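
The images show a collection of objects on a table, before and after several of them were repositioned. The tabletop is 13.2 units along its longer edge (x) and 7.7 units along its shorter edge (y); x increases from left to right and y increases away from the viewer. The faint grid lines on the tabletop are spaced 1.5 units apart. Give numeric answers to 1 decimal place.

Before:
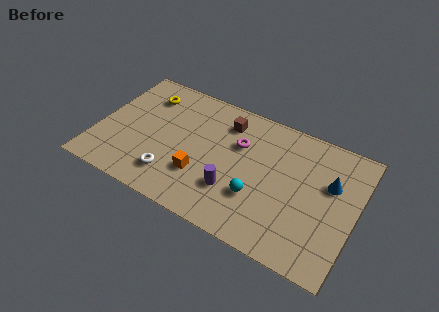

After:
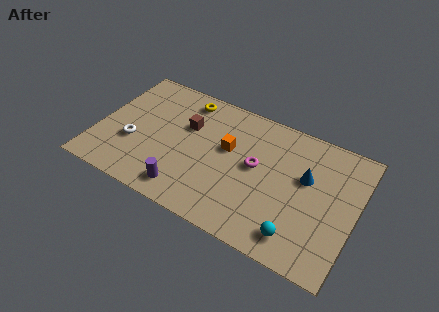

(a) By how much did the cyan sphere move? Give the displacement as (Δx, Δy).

(2.2, -1.2)

From the two frames, the cyan sphere sits at roughly (8.4, 2.5) before and (10.6, 1.3) after.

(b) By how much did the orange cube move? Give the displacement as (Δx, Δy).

(1.1, 2.2)

The orange cube was at about (5.5, 2.4) and moved to about (6.6, 4.6).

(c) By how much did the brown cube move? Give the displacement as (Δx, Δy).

(-1.9, -1.1)

The brown cube was at about (6.3, 6.1) and moved to about (4.4, 5.0).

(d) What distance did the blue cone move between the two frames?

1.2

From (11.8, 4.9) to (10.6, 4.7), the blue cone covered √(1.2² + 0.2²) ≈ 1.2 units.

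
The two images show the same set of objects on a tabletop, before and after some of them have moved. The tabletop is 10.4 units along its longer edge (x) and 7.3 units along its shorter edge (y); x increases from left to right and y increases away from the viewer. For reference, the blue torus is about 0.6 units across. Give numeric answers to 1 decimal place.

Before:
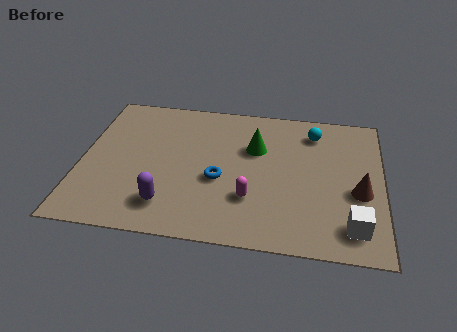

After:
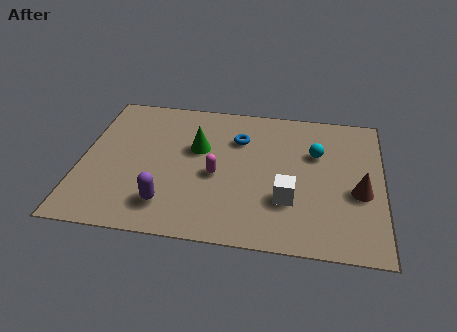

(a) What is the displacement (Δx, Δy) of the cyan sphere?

(0.1, -1.1)

The cyan sphere was at about (8.0, 5.9) and moved to about (8.1, 4.8).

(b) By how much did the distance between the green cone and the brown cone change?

+1.8

Before: roughly 4.0 units apart; after: 5.8. That's 1.8 units further apart.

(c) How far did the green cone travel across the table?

2.0

The green cone moved from about (6.0, 4.8) to (4.0, 4.5), a distance of √(2.0² + 0.3²) ≈ 2.0.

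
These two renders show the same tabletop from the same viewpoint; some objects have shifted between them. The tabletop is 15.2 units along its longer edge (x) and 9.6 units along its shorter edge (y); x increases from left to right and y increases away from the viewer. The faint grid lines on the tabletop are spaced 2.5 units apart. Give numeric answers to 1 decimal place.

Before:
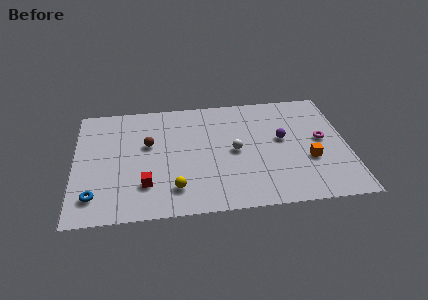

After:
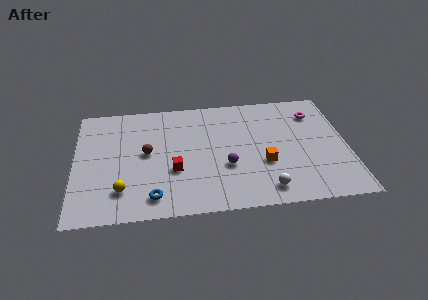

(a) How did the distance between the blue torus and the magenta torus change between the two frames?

-2.2

Before: roughly 13.1 units apart; after: 10.9. That's 2.2 units closer together.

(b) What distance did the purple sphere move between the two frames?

3.7

From (11.6, 5.4) to (8.4, 3.5), the purple sphere covered √(3.2² + 1.9²) ≈ 3.7 units.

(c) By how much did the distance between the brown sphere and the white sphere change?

+2.6

The distance was about 4.9 in the first image and 7.5 in the second, so they moved 2.6 units further apart.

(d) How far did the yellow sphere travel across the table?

2.9

The yellow sphere was near (5.5, 2.0) before and (2.6, 2.2) after, so it travelled √(2.9² + 0.2²) ≈ 2.9 units.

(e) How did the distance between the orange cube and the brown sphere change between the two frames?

-2.5

The distance was about 9.2 in the first image and 6.7 in the second, so they moved 2.5 units closer together.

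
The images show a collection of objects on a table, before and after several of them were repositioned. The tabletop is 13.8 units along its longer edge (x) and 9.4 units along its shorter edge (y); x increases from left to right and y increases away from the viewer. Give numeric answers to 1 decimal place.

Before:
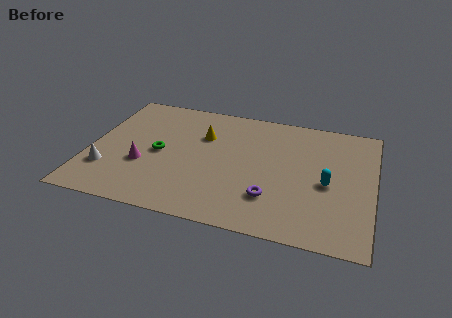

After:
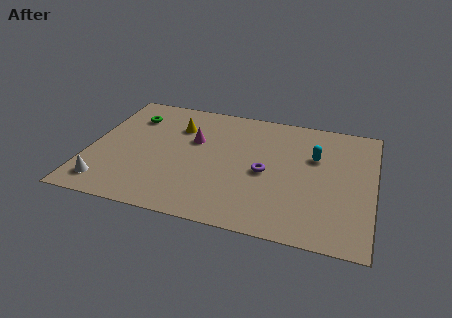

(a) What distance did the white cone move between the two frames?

1.1

The white cone moved from about (1.0, 2.6) to (1.1, 1.5), a distance of √(0.1² + 1.1²) ≈ 1.1.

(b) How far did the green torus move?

3.1

The green torus was near (3.4, 4.5) before and (1.8, 7.1) after, so it travelled √(1.6² + 2.6²) ≈ 3.1 units.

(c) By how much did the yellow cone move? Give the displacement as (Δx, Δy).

(-1.3, 0.4)

From the two frames, the yellow cone sits at roughly (5.4, 6.4) before and (4.1, 6.8) after.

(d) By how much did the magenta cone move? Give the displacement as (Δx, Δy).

(2.3, 2.5)

The magenta cone was at about (2.7, 3.4) and moved to about (5.0, 5.9).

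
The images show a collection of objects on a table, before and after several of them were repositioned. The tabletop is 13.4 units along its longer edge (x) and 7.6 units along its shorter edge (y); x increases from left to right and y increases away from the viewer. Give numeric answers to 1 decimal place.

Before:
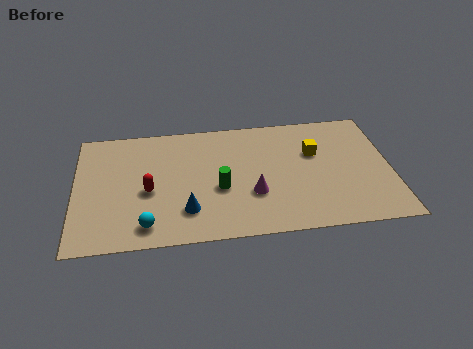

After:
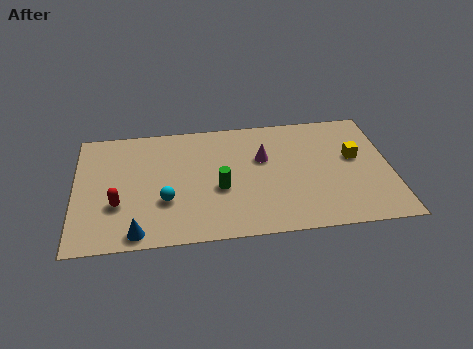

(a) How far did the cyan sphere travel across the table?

1.6

The cyan sphere moved from about (3.0, 1.2) to (3.8, 2.6), a distance of √(0.8² + 1.4²) ≈ 1.6.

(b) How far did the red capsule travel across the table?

1.5

From (3.1, 3.3) to (1.8, 2.6), the red capsule covered √(1.3² + 0.7²) ≈ 1.5 units.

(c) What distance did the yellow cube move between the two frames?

1.8

The yellow cube was near (10.2, 4.9) before and (11.9, 4.4) after, so it travelled √(1.7² + 0.5²) ≈ 1.8 units.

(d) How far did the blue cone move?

2.4

The blue cone moved from about (4.7, 1.9) to (2.6, 0.8), a distance of √(2.1² + 1.1²) ≈ 2.4.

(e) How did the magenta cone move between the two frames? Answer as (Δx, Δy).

(0.5, 2.2)

The magenta cone started near (7.5, 2.6) and ended near (8.0, 4.8).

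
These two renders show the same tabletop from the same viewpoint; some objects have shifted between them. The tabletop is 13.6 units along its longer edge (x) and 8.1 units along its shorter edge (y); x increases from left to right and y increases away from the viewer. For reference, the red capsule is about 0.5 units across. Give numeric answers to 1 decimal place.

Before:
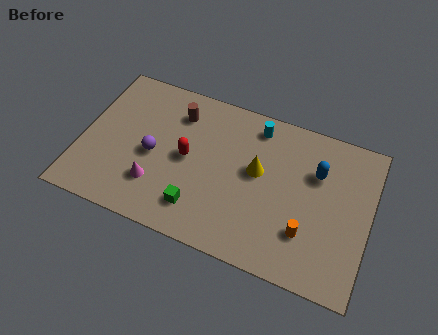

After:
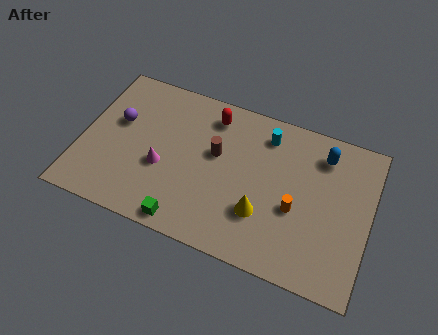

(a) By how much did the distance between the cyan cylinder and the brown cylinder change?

-0.9

They were about 3.7 units apart before and 2.8 after — 0.9 units closer together.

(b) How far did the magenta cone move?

1.0

From (3.7, 2.2) to (3.9, 3.2), the magenta cone covered √(0.2² + 1.0²) ≈ 1.0 units.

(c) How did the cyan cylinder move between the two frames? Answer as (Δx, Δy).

(0.5, -0.3)

The cyan cylinder was at about (8.0, 6.9) and moved to about (8.5, 6.6).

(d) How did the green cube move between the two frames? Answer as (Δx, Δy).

(-0.5, -0.9)

The green cube was at about (5.8, 1.7) and moved to about (5.3, 0.8).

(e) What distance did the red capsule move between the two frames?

2.8

From (5.0, 4.1) to (5.9, 6.7), the red capsule covered √(0.9² + 2.6²) ≈ 2.8 units.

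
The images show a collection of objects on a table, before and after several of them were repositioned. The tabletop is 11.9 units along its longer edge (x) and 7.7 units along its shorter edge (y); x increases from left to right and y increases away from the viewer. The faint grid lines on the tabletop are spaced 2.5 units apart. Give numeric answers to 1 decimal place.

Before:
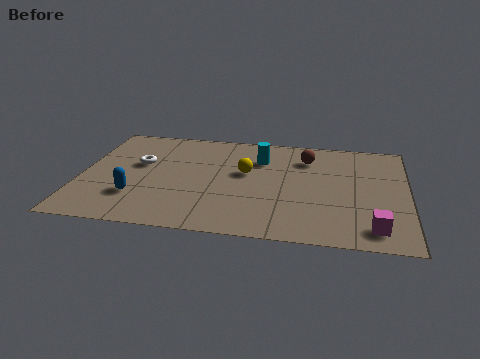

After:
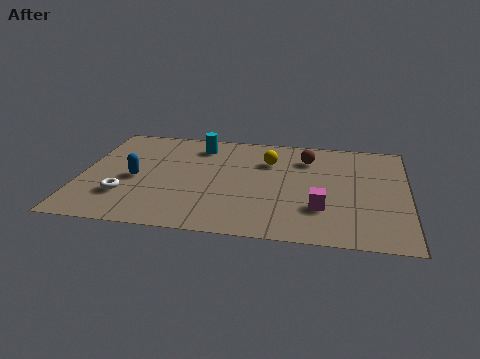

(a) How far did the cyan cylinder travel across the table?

2.4

From (6.5, 5.6) to (4.2, 6.3), the cyan cylinder covered √(2.3² + 0.7²) ≈ 2.4 units.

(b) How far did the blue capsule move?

1.3

From (2.1, 2.2) to (2.0, 3.5), the blue capsule covered √(0.1² + 1.3²) ≈ 1.3 units.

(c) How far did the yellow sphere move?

1.3

The yellow sphere moved from about (6.0, 4.5) to (6.8, 5.5), a distance of √(0.8² + 1.0²) ≈ 1.3.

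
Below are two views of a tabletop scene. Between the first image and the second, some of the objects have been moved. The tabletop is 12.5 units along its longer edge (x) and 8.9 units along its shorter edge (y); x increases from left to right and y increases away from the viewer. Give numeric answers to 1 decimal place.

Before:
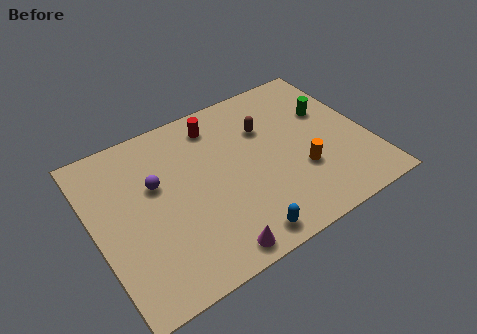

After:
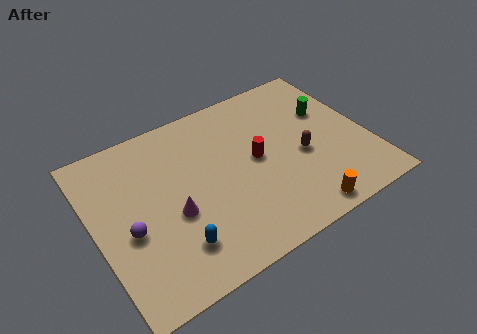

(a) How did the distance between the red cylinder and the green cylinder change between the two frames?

-1.5

Before: roughly 5.3 units apart; after: 3.8. That's 1.5 units closer together.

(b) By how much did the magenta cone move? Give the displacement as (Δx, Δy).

(-1.3, 2.7)

The magenta cone was at about (4.7, 0.9) and moved to about (3.4, 3.6).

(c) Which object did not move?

the green cylinder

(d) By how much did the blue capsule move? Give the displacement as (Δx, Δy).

(-2.8, 1.0)

The blue capsule was at about (6.0, 1.0) and moved to about (3.2, 2.0).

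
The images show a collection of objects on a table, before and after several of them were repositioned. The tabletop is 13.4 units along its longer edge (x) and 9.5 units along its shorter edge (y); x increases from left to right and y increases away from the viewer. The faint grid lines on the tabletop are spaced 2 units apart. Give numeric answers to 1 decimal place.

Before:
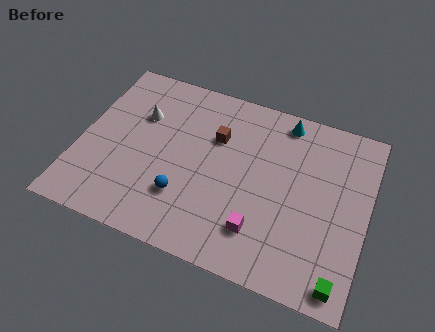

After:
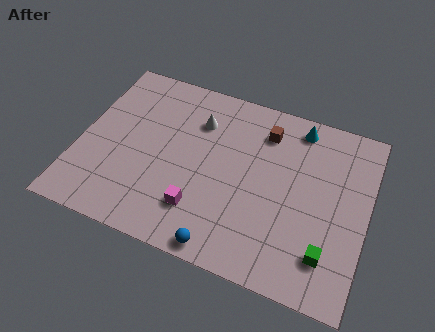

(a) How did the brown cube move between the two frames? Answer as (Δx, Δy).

(2.2, 1.1)

The brown cube started near (6.2, 6.4) and ended near (8.4, 7.5).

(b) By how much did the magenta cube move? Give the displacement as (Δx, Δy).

(-2.8, 0.1)

From the two frames, the magenta cube sits at roughly (8.7, 2.2) before and (5.9, 2.3) after.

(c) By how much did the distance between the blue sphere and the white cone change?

+2.0

Before: roughly 4.5 units apart; after: 6.5. That's 2.0 units further apart.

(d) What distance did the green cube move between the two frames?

1.3

The green cube was near (12.5, 1.0) before and (11.8, 2.1) after, so it travelled √(0.7² + 1.1²) ≈ 1.3 units.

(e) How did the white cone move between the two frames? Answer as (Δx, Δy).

(2.7, 0.6)

From the two frames, the white cone sits at roughly (2.6, 6.4) before and (5.3, 7.0) after.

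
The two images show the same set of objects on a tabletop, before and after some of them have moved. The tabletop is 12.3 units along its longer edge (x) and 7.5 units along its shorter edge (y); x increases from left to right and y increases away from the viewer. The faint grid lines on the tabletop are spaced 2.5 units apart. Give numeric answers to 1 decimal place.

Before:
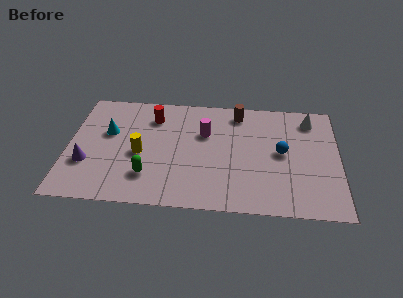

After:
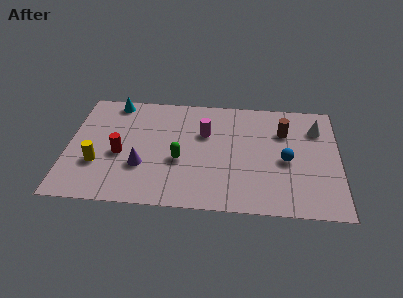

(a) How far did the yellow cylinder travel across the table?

2.1

The yellow cylinder moved from about (3.3, 3.3) to (1.4, 2.5), a distance of √(1.9² + 0.8²) ≈ 2.1.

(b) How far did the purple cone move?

2.5

The purple cone moved from about (0.9, 2.5) to (3.4, 2.5), a distance of √(2.5² + 0.0²) ≈ 2.5.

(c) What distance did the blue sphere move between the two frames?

0.5

The blue sphere moved from about (9.7, 3.9) to (9.9, 3.4), a distance of √(0.2² + 0.5²) ≈ 0.5.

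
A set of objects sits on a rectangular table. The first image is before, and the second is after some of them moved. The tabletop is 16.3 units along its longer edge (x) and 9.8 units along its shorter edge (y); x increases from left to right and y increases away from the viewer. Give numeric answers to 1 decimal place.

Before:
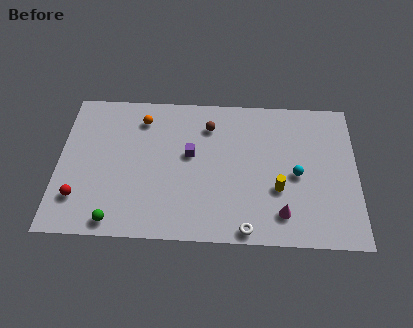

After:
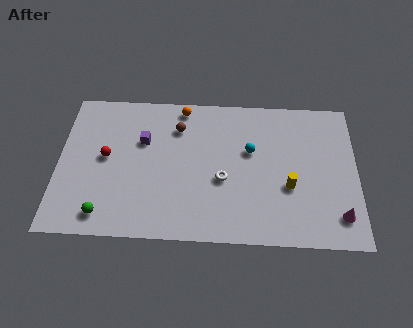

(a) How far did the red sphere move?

3.1

The red sphere moved from about (1.2, 2.4) to (2.6, 5.2), a distance of √(1.4² + 2.8²) ≈ 3.1.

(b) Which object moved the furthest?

the white torus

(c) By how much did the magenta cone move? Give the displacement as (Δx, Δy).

(3.1, 0.0)

The magenta cone was at about (12.2, 1.9) and moved to about (15.3, 1.9).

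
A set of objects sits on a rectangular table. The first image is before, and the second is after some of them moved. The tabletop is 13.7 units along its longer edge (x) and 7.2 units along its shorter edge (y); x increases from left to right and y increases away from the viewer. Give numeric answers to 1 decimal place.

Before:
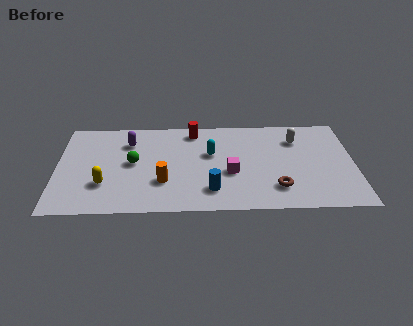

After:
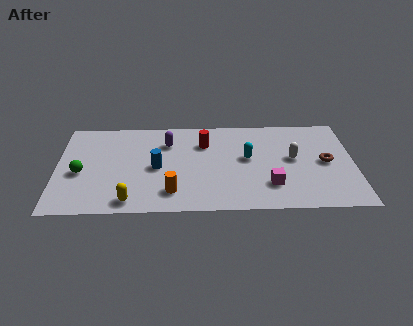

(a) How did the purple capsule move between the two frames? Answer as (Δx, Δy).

(1.8, -0.1)

The purple capsule was at about (3.3, 5.4) and moved to about (5.1, 5.3).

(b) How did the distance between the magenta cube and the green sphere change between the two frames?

+4.2

The distance was about 4.6 in the first image and 8.8 in the second, so they moved 4.2 units further apart.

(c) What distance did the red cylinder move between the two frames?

1.1

The red cylinder moved from about (6.3, 6.2) to (6.8, 5.2), a distance of √(0.5² + 1.0²) ≈ 1.1.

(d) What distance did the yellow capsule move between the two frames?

1.8

The yellow capsule moved from about (2.2, 2.2) to (3.4, 0.9), a distance of √(1.2² + 1.3²) ≈ 1.8.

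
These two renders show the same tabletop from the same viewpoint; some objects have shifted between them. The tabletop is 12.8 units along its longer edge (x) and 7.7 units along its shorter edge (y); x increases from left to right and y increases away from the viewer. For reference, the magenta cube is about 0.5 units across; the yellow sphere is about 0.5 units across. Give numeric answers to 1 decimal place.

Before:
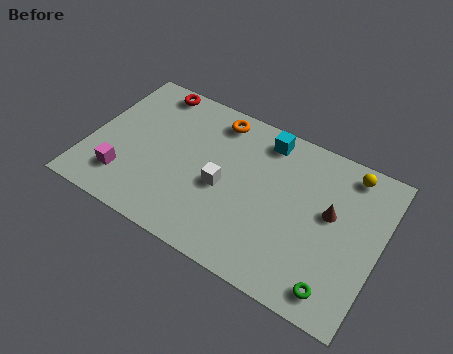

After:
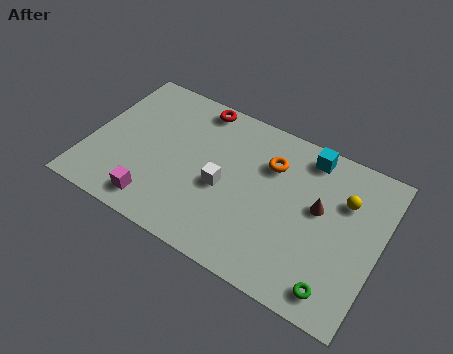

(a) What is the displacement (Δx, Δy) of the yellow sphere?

(0.0, -1.4)

The yellow sphere was at about (11.1, 6.7) and moved to about (11.1, 5.3).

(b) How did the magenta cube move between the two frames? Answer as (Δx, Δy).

(1.5, -0.6)

From the two frames, the magenta cube sits at roughly (1.8, 1.8) before and (3.3, 1.2) after.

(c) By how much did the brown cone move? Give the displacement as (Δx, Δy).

(-0.5, 0.0)

The brown cone started near (10.6, 4.4) and ended near (10.1, 4.4).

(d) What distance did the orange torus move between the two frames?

2.8

From (5.2, 6.6) to (7.8, 5.5), the orange torus covered √(2.6² + 1.1²) ≈ 2.8 units.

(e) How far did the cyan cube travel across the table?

1.9

The cyan cube moved from about (7.4, 6.6) to (9.3, 6.7), a distance of √(1.9² + 0.1²) ≈ 1.9.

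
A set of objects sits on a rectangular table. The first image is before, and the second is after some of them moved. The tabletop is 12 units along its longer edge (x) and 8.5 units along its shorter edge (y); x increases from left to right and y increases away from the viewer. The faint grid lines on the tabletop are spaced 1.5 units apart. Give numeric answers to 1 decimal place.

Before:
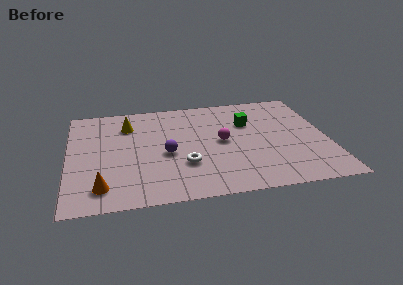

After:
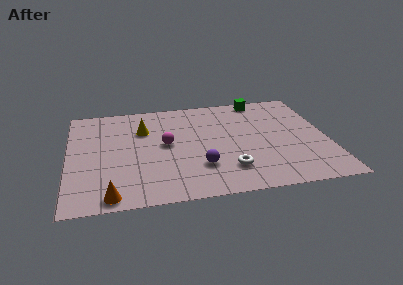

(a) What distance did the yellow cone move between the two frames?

0.9

The yellow cone was near (2.8, 6.4) before and (3.5, 5.9) after, so it travelled √(0.7² + 0.5²) ≈ 0.9 units.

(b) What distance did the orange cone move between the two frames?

0.8

The orange cone moved from about (1.5, 1.5) to (1.9, 0.8), a distance of √(0.4² + 0.7²) ≈ 0.8.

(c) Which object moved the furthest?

the magenta sphere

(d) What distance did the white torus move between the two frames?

2.1

From (5.3, 2.7) to (7.3, 2.0), the white torus covered √(2.0² + 0.7²) ≈ 2.1 units.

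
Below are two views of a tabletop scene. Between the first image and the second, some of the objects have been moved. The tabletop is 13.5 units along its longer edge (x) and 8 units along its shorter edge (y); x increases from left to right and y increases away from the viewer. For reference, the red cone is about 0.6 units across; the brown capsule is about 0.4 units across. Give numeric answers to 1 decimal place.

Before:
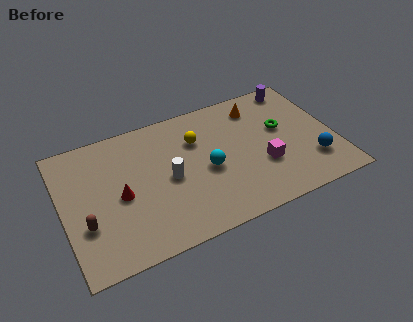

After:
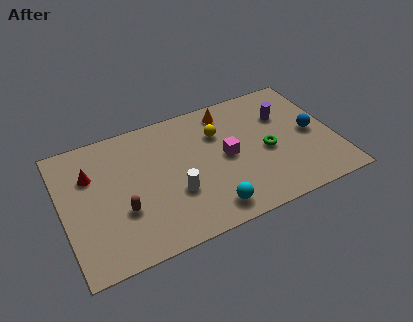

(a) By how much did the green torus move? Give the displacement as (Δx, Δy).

(-0.9, -1.1)

The green torus was at about (11.0, 4.7) and moved to about (10.1, 3.6).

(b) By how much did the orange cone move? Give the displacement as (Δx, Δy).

(-1.5, 0.3)

The orange cone started near (10.0, 6.5) and ended near (8.5, 6.8).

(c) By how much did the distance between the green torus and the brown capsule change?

-2.9

The distance was about 10.2 in the first image and 7.3 in the second, so they moved 2.9 units closer together.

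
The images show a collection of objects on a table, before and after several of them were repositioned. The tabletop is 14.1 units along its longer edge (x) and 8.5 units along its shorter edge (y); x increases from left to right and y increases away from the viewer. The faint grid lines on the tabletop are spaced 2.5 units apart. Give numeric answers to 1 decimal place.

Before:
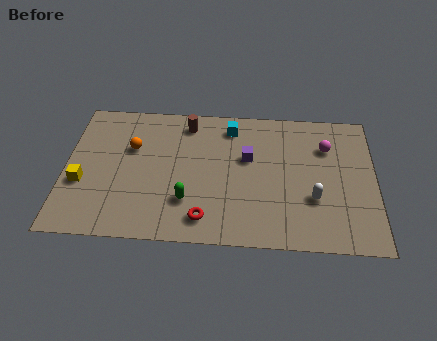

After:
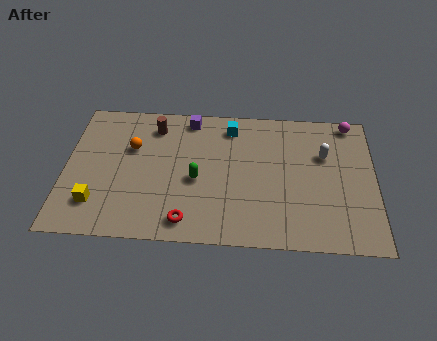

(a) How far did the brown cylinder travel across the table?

1.5

The brown cylinder moved from about (5.5, 7.2) to (4.0, 6.9), a distance of √(1.5² + 0.3²) ≈ 1.5.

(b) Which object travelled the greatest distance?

the purple cube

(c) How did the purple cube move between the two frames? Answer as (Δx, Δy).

(-2.7, 2.3)

The purple cube was at about (8.3, 5.2) and moved to about (5.6, 7.5).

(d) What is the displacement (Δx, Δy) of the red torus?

(-0.8, -0.2)

From the two frames, the red torus sits at roughly (6.4, 1.4) before and (5.6, 1.2) after.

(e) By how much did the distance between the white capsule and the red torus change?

+2.5

Before: roughly 5.1 units apart; after: 7.6. That's 2.5 units further apart.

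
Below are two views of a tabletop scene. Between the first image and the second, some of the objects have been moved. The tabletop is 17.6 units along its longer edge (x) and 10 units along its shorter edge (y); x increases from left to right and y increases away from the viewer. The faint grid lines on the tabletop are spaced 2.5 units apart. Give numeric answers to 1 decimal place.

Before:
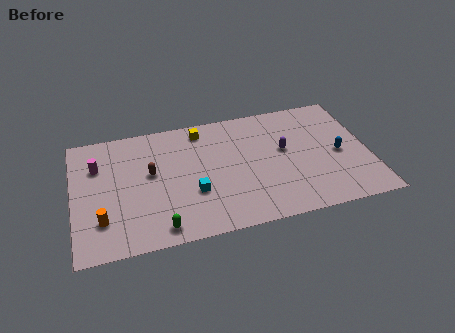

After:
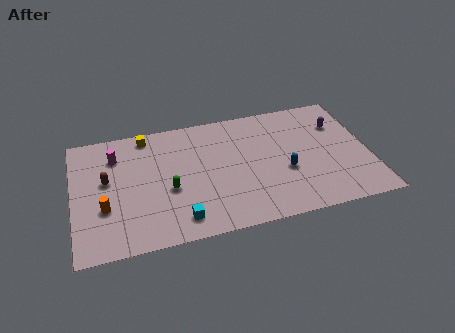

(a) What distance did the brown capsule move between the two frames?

2.6

The brown capsule moved from about (4.6, 5.7) to (2.0, 5.7), a distance of √(2.6² + 0.0²) ≈ 2.6.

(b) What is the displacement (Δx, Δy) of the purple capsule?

(3.4, 1.4)

From the two frames, the purple capsule sits at roughly (12.6, 5.7) before and (16.0, 7.1) after.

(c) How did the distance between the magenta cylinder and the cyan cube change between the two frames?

+0.4

The distance was about 6.5 in the first image and 6.9 in the second, so they moved 0.4 units further apart.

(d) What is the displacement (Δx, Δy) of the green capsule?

(0.7, 2.9)

From the two frames, the green capsule sits at roughly (4.9, 1.2) before and (5.6, 4.1) after.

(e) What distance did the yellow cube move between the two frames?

3.3

From (7.8, 8.6) to (4.5, 8.9), the yellow cube covered √(3.3² + 0.3²) ≈ 3.3 units.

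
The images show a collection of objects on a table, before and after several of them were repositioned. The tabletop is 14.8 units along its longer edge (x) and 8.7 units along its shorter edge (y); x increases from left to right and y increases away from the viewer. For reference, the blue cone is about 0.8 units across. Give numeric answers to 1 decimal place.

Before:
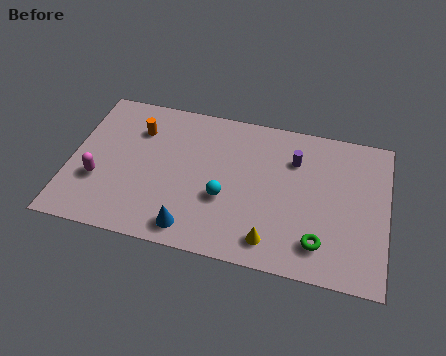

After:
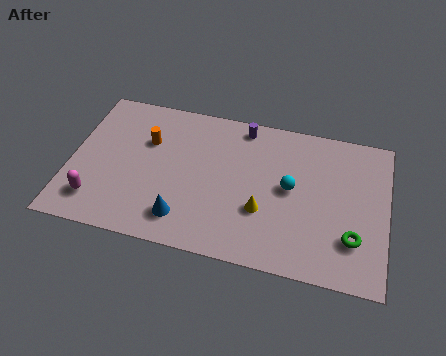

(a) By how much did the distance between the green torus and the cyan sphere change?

-1.0

Before: roughly 4.7 units apart; after: 3.7. That's 1.0 units closer together.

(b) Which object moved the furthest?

the cyan sphere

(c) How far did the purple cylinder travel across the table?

2.9

The purple cylinder moved from about (10.4, 6.3) to (7.9, 7.7), a distance of √(2.5² + 1.4²) ≈ 2.9.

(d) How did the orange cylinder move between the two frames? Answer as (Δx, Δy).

(0.5, -0.6)

From the two frames, the orange cylinder sits at roughly (3.0, 6.4) before and (3.5, 5.8) after.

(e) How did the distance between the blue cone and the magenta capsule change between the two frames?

-0.7

Before: roughly 4.8 units apart; after: 4.1. That's 0.7 units closer together.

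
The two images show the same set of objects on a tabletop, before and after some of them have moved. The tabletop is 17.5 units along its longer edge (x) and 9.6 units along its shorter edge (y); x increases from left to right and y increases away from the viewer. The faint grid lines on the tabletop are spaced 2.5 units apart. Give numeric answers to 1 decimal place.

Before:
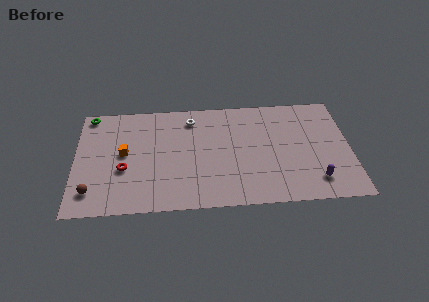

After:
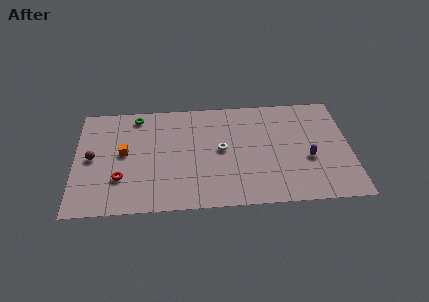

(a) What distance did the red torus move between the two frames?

0.8

The red torus was near (3.1, 3.7) before and (2.9, 2.9) after, so it travelled √(0.2² + 0.8²) ≈ 0.8 units.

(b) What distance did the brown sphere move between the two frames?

2.9

From (1.1, 1.9) to (1.1, 4.8), the brown sphere covered √(0.0² + 2.9²) ≈ 2.9 units.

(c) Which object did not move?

the orange cube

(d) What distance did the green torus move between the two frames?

3.0

The green torus moved from about (0.9, 8.7) to (3.9, 8.4), a distance of √(3.0² + 0.3²) ≈ 3.0.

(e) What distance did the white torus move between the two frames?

3.5

The white torus moved from about (7.4, 7.9) to (9.3, 5.0), a distance of √(1.9² + 2.9²) ≈ 3.5.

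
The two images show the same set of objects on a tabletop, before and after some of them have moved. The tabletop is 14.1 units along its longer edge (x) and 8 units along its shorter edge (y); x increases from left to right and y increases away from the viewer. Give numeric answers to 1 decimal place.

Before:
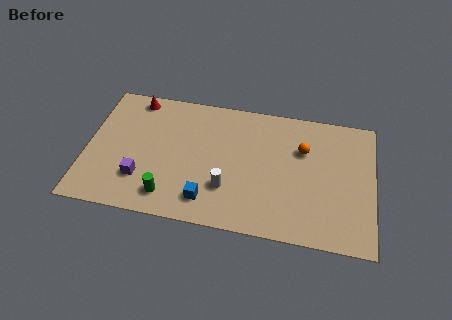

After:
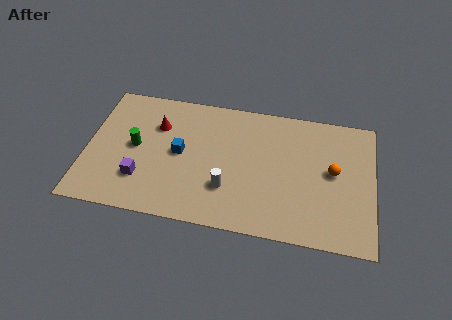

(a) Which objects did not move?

the white cylinder and the purple cube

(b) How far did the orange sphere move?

1.9

The orange sphere was near (10.6, 5.4) before and (12.1, 4.3) after, so it travelled √(1.5² + 1.1²) ≈ 1.9 units.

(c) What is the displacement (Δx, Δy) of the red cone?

(1.2, -1.5)

From the two frames, the red cone sits at roughly (2.2, 7.1) before and (3.4, 5.6) after.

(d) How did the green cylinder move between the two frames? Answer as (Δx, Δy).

(-1.8, 2.7)

The green cylinder started near (4.2, 1.4) and ended near (2.4, 4.1).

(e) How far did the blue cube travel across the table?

3.0

The blue cube was near (6.1, 1.5) before and (4.6, 4.1) after, so it travelled √(1.5² + 2.6²) ≈ 3.0 units.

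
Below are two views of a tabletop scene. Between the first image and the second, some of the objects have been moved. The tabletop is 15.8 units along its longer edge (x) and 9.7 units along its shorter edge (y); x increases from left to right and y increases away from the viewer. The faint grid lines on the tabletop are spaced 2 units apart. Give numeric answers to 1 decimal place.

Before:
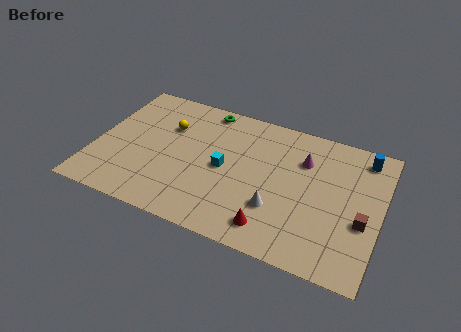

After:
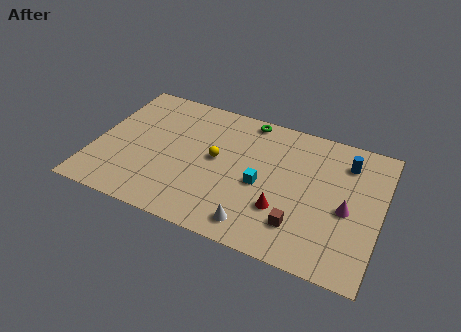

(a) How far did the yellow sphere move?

3.2

The yellow sphere was near (3.8, 6.6) before and (6.7, 5.2) after, so it travelled √(2.9² + 1.4²) ≈ 3.2 units.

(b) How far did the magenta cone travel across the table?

3.7

The magenta cone was near (11.4, 6.9) before and (14.0, 4.3) after, so it travelled √(2.6² + 2.6²) ≈ 3.7 units.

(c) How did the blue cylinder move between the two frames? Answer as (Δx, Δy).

(-0.9, -0.7)

The blue cylinder was at about (14.6, 8.3) and moved to about (13.7, 7.6).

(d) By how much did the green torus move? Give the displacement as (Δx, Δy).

(2.4, 0.1)

The green torus started near (5.7, 8.7) and ended near (8.1, 8.8).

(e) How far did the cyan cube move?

2.1

The cyan cube moved from about (7.2, 4.7) to (9.3, 4.3), a distance of √(2.1² + 0.4²) ≈ 2.1.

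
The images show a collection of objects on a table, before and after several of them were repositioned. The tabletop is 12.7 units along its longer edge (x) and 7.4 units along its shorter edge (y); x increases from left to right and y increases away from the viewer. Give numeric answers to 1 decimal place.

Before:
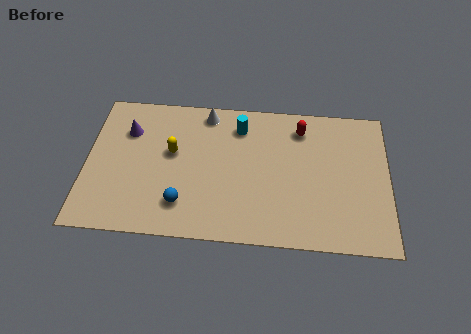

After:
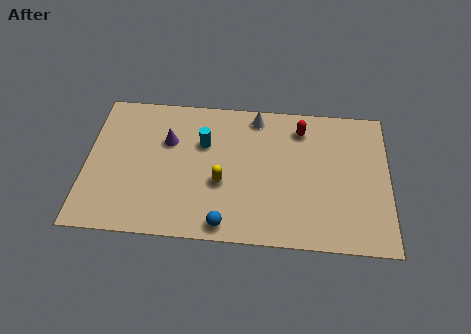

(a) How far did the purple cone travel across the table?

1.7

The purple cone was near (1.7, 5.3) before and (3.4, 4.9) after, so it travelled √(1.7² + 0.4²) ≈ 1.7 units.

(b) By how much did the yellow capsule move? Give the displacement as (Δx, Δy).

(2.1, -1.4)

From the two frames, the yellow capsule sits at roughly (3.6, 4.3) before and (5.7, 2.9) after.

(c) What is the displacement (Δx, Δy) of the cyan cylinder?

(-1.5, -1.0)

The cyan cylinder started near (6.4, 5.9) and ended near (4.9, 4.9).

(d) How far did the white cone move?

2.1

From (5.0, 6.5) to (7.1, 6.5), the white cone covered √(2.1² + 0.0²) ≈ 2.1 units.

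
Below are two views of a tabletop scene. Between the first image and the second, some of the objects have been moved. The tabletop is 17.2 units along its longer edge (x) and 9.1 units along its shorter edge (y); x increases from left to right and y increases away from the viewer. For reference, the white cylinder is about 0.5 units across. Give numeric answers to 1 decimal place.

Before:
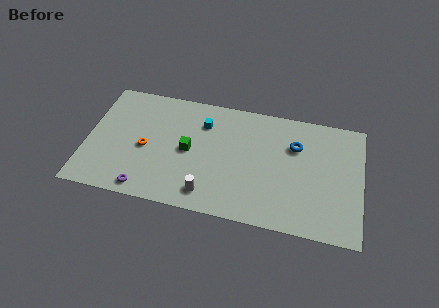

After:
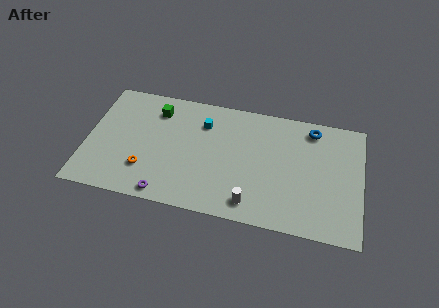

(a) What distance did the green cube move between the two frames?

3.5

The green cube was near (6.4, 4.5) before and (4.2, 7.2) after, so it travelled √(2.2² + 2.7²) ≈ 3.5 units.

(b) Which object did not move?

the cyan cube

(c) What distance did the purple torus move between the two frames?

1.3

The purple torus was near (3.9, 1.0) before and (5.2, 0.9) after, so it travelled √(1.3² + 0.1²) ≈ 1.3 units.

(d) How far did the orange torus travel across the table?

1.6

The orange torus moved from about (3.7, 4.1) to (3.8, 2.5), a distance of √(0.1² + 1.6²) ≈ 1.6.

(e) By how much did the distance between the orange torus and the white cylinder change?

+1.9

The distance was about 4.9 in the first image and 6.8 in the second, so they moved 1.9 units further apart.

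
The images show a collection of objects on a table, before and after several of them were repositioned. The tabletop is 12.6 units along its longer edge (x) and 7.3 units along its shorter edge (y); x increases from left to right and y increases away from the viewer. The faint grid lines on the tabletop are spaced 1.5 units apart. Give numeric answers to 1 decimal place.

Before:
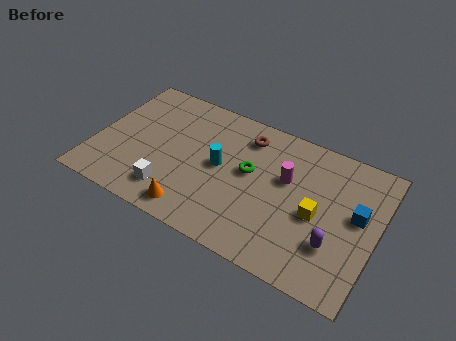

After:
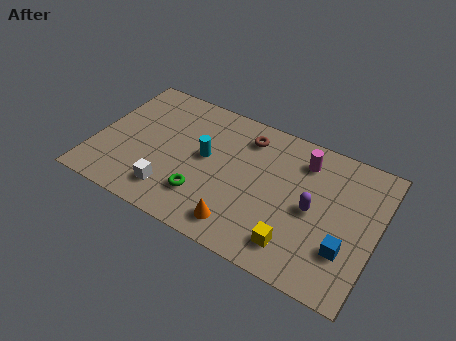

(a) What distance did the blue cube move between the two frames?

1.9

The blue cube was near (11.7, 4.1) before and (11.4, 2.2) after, so it travelled √(0.3² + 1.9²) ≈ 1.9 units.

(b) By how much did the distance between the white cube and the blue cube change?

-0.7

Before: roughly 8.4 units apart; after: 7.7. That's 0.7 units closer together.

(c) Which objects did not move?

the white cube and the brown torus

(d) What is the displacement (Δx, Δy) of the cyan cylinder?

(-0.7, 0.2)

The cyan cylinder was at about (5.6, 3.8) and moved to about (4.9, 4.0).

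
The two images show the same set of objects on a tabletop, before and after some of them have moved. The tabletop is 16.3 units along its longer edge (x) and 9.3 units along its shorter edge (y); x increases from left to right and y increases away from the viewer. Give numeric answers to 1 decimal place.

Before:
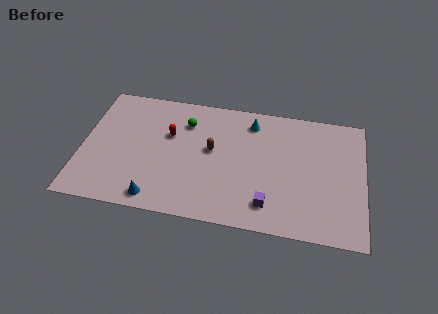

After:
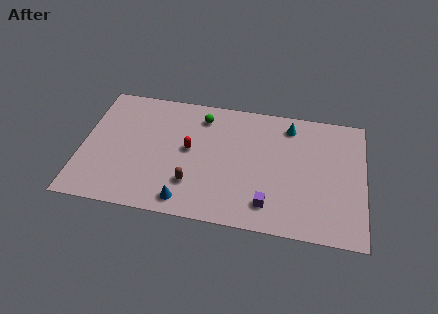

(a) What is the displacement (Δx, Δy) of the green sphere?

(0.9, 0.6)

The green sphere was at about (5.9, 7.0) and moved to about (6.8, 7.6).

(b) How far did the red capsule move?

1.5

From (5.0, 5.9) to (6.2, 5.0), the red capsule covered √(1.2² + 0.9²) ≈ 1.5 units.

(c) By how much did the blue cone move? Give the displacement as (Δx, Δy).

(1.7, 0.1)

The blue cone was at about (4.5, 1.1) and moved to about (6.2, 1.2).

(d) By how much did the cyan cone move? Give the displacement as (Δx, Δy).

(2.2, 0.1)

The cyan cone started near (9.7, 7.7) and ended near (11.9, 7.8).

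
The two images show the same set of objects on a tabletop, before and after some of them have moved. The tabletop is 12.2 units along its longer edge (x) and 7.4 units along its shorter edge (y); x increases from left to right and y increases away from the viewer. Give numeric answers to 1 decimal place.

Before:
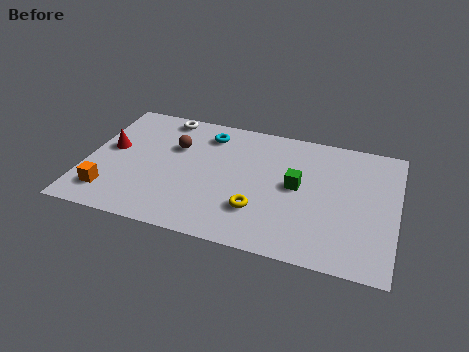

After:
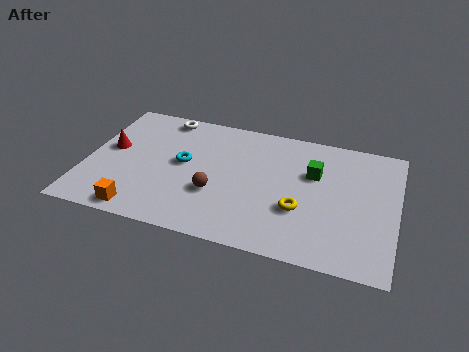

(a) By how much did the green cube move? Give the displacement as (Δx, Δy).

(0.6, 0.9)

From the two frames, the green cube sits at roughly (8.3, 3.9) before and (8.9, 4.8) after.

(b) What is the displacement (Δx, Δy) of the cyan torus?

(-0.8, -2.0)

The cyan torus started near (4.6, 6.0) and ended near (3.8, 4.0).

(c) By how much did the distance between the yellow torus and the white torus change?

+0.9

They were about 6.1 units apart before and 7.0 after — 0.9 units further apart.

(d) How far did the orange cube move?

1.5

The orange cube was near (1.1, 1.5) before and (2.4, 0.8) after, so it travelled √(1.3² + 0.7²) ≈ 1.5 units.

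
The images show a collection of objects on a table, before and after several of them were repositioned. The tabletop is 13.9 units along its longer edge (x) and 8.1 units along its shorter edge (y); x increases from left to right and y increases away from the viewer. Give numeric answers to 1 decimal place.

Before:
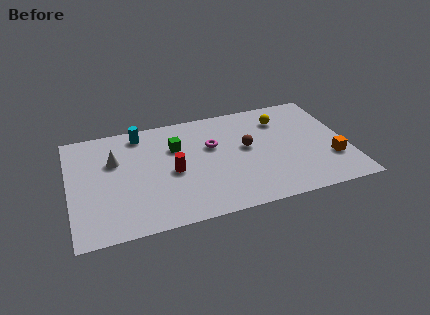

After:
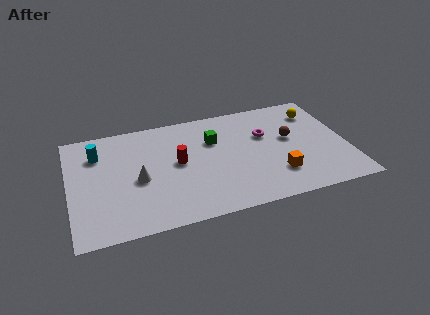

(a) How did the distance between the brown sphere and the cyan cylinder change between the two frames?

+3.9

Before: roughly 5.8 units apart; after: 9.7. That's 3.9 units further apart.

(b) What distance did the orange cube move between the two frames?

2.8

The orange cube was near (13.0, 2.5) before and (10.2, 2.1) after, so it travelled √(2.8² + 0.4²) ≈ 2.8 units.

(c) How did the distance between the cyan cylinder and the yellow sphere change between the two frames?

+4.0

The distance was about 7.1 in the first image and 11.1 in the second, so they moved 4.0 units further apart.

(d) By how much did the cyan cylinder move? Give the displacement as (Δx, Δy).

(-2.2, -1.0)

The cyan cylinder started near (3.7, 7.0) and ended near (1.5, 6.0).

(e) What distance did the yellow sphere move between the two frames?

1.8

The yellow sphere was near (10.8, 6.2) before and (12.6, 6.3) after, so it travelled √(1.8² + 0.1²) ≈ 1.8 units.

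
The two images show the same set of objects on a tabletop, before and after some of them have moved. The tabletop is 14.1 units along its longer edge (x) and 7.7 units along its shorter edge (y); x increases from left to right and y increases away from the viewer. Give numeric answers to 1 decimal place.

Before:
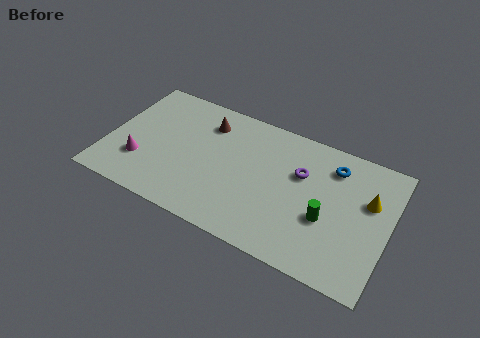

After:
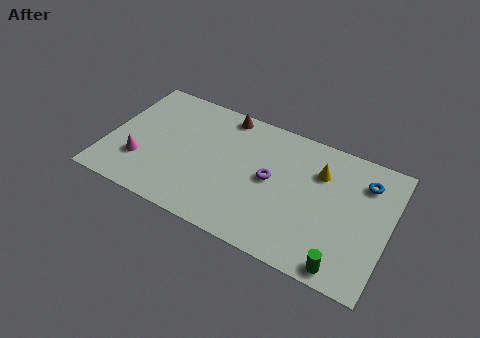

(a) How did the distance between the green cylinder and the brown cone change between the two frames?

+2.0

Before: roughly 7.1 units apart; after: 9.1. That's 2.0 units further apart.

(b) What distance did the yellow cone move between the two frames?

2.6

The yellow cone moved from about (13.0, 4.9) to (10.5, 5.5), a distance of √(2.5² + 0.6²) ≈ 2.6.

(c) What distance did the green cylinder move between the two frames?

2.5

The green cylinder was near (11.1, 3.0) before and (12.2, 0.8) after, so it travelled √(1.1² + 2.2²) ≈ 2.5 units.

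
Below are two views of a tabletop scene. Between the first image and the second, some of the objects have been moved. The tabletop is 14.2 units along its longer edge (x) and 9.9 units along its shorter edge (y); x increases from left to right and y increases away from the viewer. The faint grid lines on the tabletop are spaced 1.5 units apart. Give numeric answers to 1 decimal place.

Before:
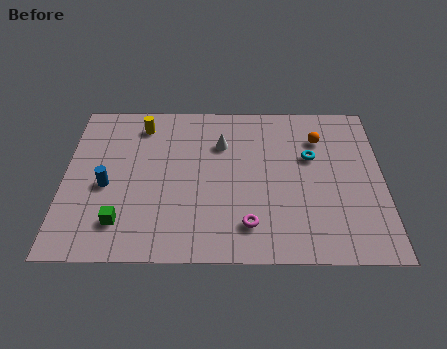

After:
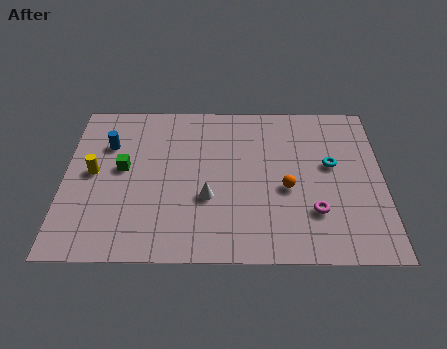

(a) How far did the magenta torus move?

3.0

The magenta torus was near (8.2, 2.0) before and (11.1, 2.8) after, so it travelled √(2.9² + 0.8²) ≈ 3.0 units.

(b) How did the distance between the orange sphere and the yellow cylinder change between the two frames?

+0.6

The distance was about 8.0 in the first image and 8.6 in the second, so they moved 0.6 units further apart.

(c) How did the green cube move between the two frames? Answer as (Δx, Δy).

(0.0, 3.3)

The green cube started near (2.6, 2.1) and ended near (2.6, 5.4).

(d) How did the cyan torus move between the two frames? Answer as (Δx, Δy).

(0.9, -0.5)

The cyan torus started near (11.0, 6.2) and ended near (11.9, 5.7).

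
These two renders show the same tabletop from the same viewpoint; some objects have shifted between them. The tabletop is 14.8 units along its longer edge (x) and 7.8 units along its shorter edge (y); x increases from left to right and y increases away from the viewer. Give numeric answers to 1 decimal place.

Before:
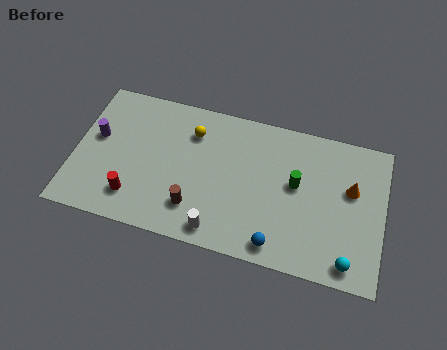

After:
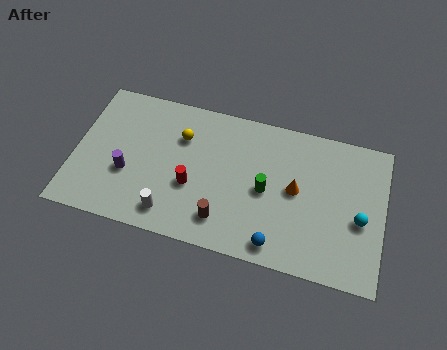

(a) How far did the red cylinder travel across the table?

3.0

The red cylinder moved from about (3.0, 1.7) to (5.7, 3.0), a distance of √(2.7² + 1.3²) ≈ 3.0.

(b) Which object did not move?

the blue sphere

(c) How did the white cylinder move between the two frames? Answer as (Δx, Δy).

(-2.3, 0.3)

From the two frames, the white cylinder sits at roughly (7.1, 1.0) before and (4.8, 1.3) after.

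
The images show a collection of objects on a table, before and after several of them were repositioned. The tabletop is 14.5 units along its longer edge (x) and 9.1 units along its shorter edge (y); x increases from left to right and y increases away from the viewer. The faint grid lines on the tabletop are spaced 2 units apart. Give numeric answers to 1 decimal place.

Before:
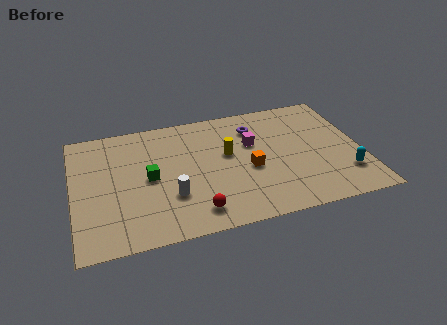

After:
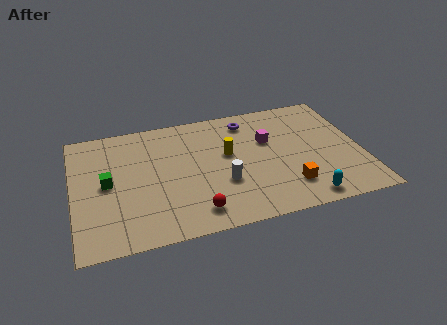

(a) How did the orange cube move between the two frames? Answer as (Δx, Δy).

(1.8, -1.8)

The orange cube was at about (8.8, 3.9) and moved to about (10.6, 2.1).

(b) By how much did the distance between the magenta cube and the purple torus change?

+0.8

The distance was about 1.2 in the first image and 2.0 in the second, so they moved 0.8 units further apart.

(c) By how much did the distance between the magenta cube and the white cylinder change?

-1.6

They were about 5.2 units apart before and 3.6 after — 1.6 units closer together.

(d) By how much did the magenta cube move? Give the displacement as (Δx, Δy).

(0.8, 0.0)

The magenta cube was at about (9.1, 5.8) and moved to about (9.9, 5.8).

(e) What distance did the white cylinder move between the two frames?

2.6

The white cylinder moved from about (4.8, 2.9) to (7.4, 3.2), a distance of √(2.6² + 0.3²) ≈ 2.6.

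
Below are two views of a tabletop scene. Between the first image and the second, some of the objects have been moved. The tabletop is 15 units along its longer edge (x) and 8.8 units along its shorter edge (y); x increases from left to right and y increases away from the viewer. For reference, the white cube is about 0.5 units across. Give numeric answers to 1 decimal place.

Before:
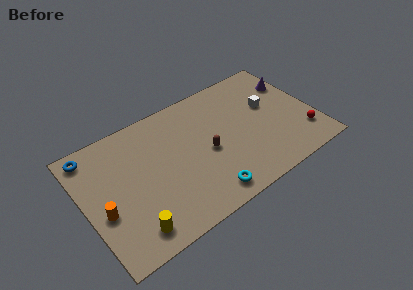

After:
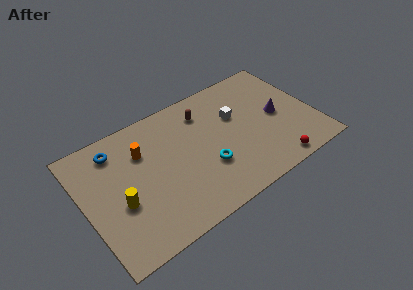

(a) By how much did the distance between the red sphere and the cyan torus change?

-2.2

They were about 6.8 units apart before and 4.6 after — 2.2 units closer together.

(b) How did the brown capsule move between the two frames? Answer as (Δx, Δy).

(0.3, 2.9)

The brown capsule started near (7.9, 4.0) and ended near (8.2, 6.9).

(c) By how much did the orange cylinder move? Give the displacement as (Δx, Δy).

(3.0, 2.7)

The orange cylinder was at about (1.0, 3.5) and moved to about (4.0, 6.2).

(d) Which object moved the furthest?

the orange cylinder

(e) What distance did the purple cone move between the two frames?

2.4

From (14.1, 6.3) to (12.7, 4.3), the purple cone covered √(1.4² + 2.0²) ≈ 2.4 units.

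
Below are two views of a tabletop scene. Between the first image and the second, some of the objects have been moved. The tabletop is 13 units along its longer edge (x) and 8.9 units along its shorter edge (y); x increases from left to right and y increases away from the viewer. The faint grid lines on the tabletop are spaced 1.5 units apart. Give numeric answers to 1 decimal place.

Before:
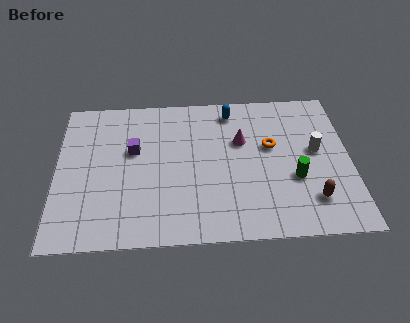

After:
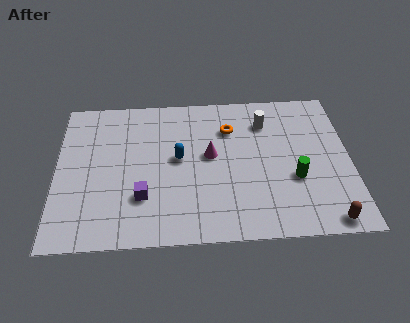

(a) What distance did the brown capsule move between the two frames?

1.3

The brown capsule was near (11.2, 2.0) before and (11.8, 0.8) after, so it travelled √(0.6² + 1.2²) ≈ 1.3 units.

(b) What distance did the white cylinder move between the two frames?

2.9

The white cylinder was near (11.5, 4.9) before and (9.3, 6.8) after, so it travelled √(2.2² + 1.9²) ≈ 2.9 units.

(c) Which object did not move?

the green cylinder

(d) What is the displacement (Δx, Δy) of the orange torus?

(-1.8, 1.2)

From the two frames, the orange torus sits at roughly (9.5, 5.3) before and (7.7, 6.5) after.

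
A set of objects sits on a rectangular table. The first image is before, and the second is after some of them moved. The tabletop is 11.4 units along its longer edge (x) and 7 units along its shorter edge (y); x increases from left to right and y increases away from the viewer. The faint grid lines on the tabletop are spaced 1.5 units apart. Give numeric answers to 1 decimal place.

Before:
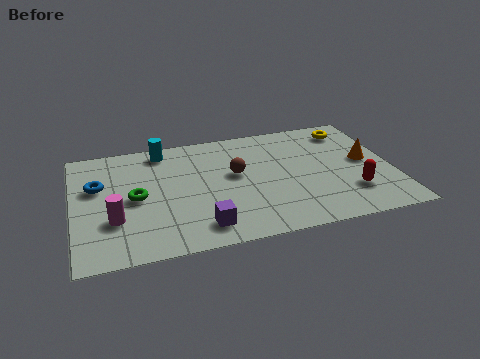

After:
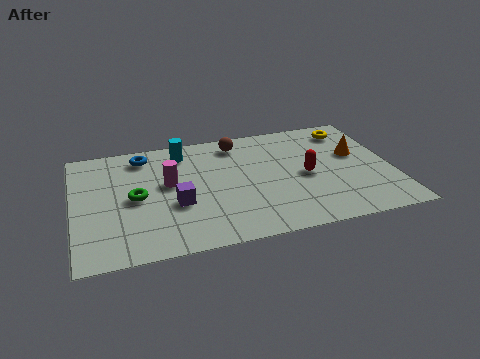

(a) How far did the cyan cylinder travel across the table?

0.8

The cyan cylinder moved from about (3.3, 6.1) to (4.0, 5.8), a distance of √(0.7² + 0.3²) ≈ 0.8.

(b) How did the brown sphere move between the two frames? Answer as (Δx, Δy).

(0.2, 1.9)

The brown sphere started near (5.8, 4.0) and ended near (6.0, 5.9).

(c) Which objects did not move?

the yellow torus and the green torus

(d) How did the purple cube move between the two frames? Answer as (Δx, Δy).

(-0.8, 1.5)

The purple cube started near (4.4, 1.2) and ended near (3.6, 2.7).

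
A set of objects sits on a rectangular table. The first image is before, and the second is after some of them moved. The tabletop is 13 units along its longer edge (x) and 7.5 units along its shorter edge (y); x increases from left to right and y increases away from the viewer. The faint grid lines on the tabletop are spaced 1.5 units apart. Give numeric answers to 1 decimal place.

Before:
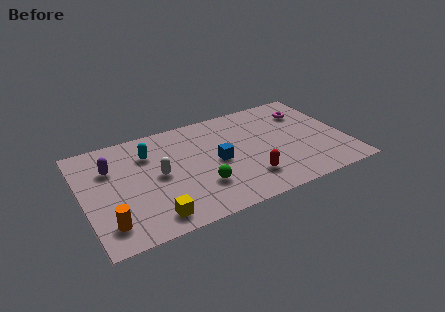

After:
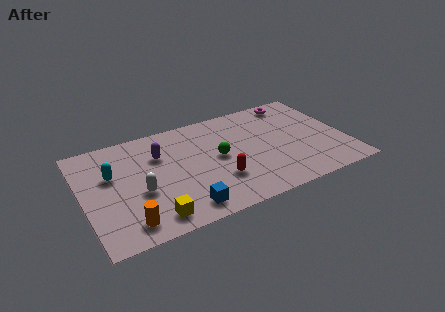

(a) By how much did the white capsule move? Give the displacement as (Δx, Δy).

(-1.0, -0.8)

The white capsule started near (3.7, 3.8) and ended near (2.7, 3.0).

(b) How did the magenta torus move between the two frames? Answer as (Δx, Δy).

(-0.5, 1.0)

The magenta torus started near (11.4, 5.6) and ended near (10.9, 6.6).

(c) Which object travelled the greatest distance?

the blue cube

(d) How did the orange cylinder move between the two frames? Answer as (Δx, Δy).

(0.9, -0.3)

The orange cylinder was at about (1.0, 1.5) and moved to about (1.9, 1.2).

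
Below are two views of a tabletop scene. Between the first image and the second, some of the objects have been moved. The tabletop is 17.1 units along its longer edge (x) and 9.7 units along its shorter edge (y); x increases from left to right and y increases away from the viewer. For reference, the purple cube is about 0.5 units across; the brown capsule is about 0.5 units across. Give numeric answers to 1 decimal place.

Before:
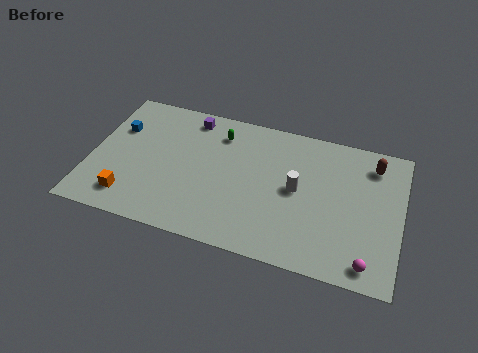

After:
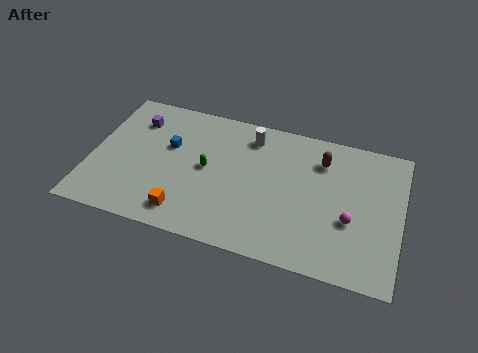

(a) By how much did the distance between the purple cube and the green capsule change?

+3.0

Before: roughly 1.8 units apart; after: 4.8. That's 3.0 units further apart.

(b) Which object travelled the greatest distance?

the white cylinder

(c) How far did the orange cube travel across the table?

3.1

The orange cube moved from about (2.4, 1.8) to (5.5, 1.6), a distance of √(3.1² + 0.2²) ≈ 3.1.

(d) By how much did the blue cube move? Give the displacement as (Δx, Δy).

(2.9, -0.5)

From the two frames, the blue cube sits at roughly (1.3, 6.5) before and (4.2, 6.0) after.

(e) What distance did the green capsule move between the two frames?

2.7

The green capsule was near (6.9, 7.7) before and (6.4, 5.0) after, so it travelled √(0.5² + 2.7²) ≈ 2.7 units.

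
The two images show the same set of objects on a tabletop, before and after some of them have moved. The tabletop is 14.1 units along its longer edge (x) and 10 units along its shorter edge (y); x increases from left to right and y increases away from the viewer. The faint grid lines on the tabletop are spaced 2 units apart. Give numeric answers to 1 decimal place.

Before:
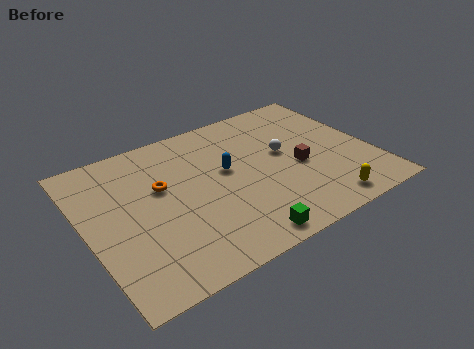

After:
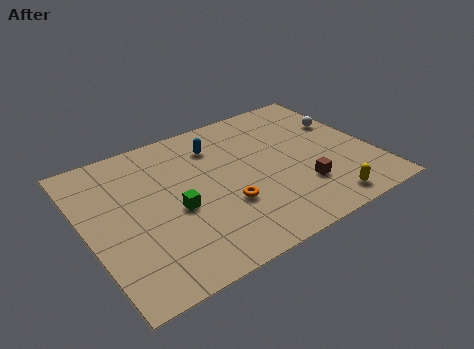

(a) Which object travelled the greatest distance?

the green cube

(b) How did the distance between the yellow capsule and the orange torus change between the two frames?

-3.7

The distance was about 8.7 in the first image and 5.0 in the second, so they moved 3.7 units closer together.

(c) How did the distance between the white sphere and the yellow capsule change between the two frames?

+1.2

The distance was about 4.5 in the first image and 5.7 in the second, so they moved 1.2 units further apart.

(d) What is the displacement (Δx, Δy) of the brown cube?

(-0.2, -1.5)

The brown cube was at about (10.4, 4.3) and moved to about (10.2, 2.8).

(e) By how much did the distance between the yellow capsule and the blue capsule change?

+1.7

The distance was about 6.0 in the first image and 7.7 in the second, so they moved 1.7 units further apart.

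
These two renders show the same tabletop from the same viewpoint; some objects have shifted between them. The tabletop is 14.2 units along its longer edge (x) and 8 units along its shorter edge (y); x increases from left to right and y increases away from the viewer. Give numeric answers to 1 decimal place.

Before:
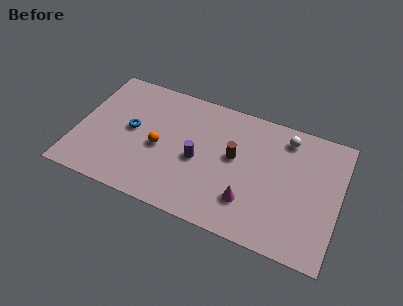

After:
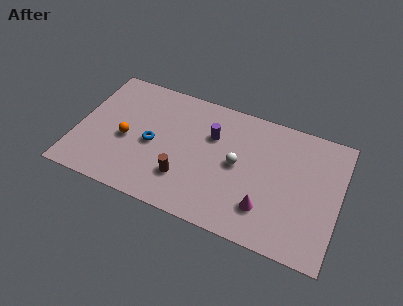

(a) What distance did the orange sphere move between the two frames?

1.8

The orange sphere moved from about (4.5, 3.6) to (2.7, 3.5), a distance of √(1.8² + 0.1²) ≈ 1.8.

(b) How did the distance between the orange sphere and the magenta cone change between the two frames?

+2.6

Before: roughly 5.2 units apart; after: 7.8. That's 2.6 units further apart.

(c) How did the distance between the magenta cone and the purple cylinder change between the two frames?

+1.4

They were about 3.3 units apart before and 4.7 after — 1.4 units further apart.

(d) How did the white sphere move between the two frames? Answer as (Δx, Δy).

(-2.4, -2.6)

The white sphere started near (11.1, 6.7) and ended near (8.7, 4.1).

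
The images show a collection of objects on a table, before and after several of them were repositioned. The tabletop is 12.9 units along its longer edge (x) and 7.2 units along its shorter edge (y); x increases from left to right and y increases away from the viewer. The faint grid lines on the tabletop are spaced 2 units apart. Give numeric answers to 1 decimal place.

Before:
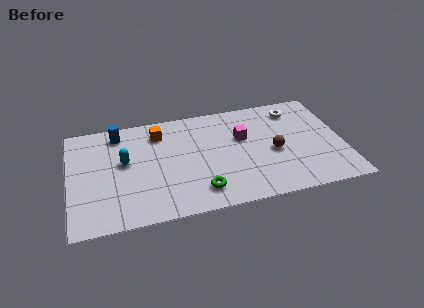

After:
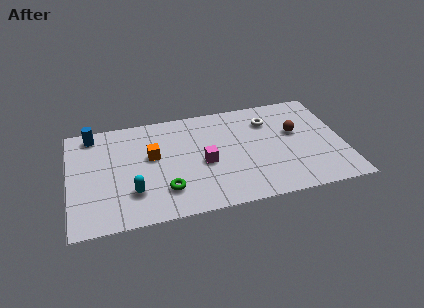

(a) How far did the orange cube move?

1.6

The orange cube moved from about (4.3, 5.7) to (3.9, 4.2), a distance of √(0.4² + 1.5²) ≈ 1.6.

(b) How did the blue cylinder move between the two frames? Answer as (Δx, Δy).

(-1.2, 0.2)

From the two frames, the blue cylinder sits at roughly (2.4, 6.1) before and (1.2, 6.3) after.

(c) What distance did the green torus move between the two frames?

1.6

From (6.0, 1.4) to (4.4, 1.8), the green torus covered √(1.6² + 0.4²) ≈ 1.6 units.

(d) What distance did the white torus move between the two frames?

1.4

The white torus moved from about (10.8, 5.9) to (9.5, 5.4), a distance of √(1.3² + 0.5²) ≈ 1.4.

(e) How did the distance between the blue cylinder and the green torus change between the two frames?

-0.4

Before: roughly 5.9 units apart; after: 5.5. That's 0.4 units closer together.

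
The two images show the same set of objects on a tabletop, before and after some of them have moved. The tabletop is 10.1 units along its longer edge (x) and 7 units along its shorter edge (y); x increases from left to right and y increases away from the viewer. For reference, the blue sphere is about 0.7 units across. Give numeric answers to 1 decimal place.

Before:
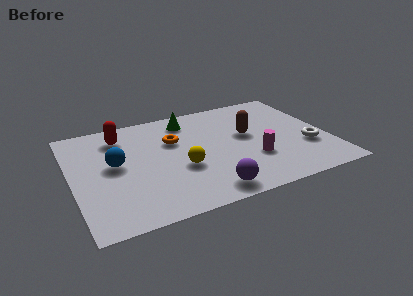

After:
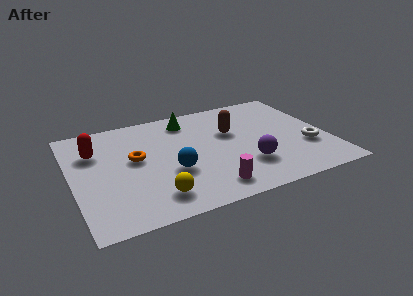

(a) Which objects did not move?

the white torus and the green cone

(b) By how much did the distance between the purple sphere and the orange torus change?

+0.8

Before: roughly 3.8 units apart; after: 4.6. That's 0.8 units further apart.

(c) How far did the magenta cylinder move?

2.2

From (7.0, 2.3) to (5.1, 1.1), the magenta cylinder covered √(1.9² + 1.2²) ≈ 2.2 units.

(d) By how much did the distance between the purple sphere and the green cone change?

-0.7

Before: roughly 4.9 units apart; after: 4.2. That's 0.7 units closer together.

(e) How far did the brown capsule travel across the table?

0.7

From (7.0, 4.0) to (6.4, 4.4), the brown capsule covered √(0.6² + 0.4²) ≈ 0.7 units.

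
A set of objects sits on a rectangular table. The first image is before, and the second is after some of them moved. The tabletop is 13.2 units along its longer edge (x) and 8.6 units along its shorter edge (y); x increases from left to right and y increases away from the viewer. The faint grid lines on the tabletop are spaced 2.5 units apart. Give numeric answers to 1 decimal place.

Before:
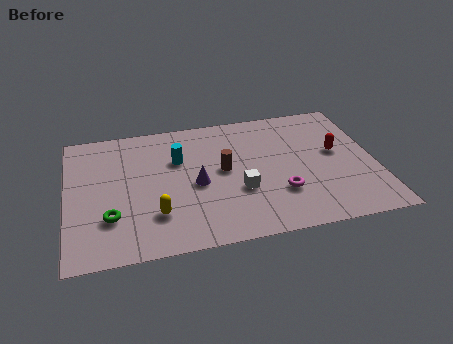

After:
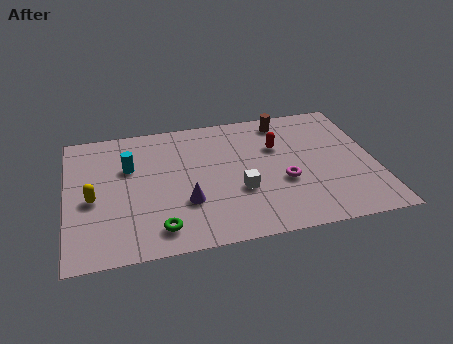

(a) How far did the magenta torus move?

0.7

The magenta torus moved from about (9.0, 2.6) to (9.2, 3.3), a distance of √(0.2² + 0.7²) ≈ 0.7.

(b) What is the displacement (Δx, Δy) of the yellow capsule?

(-2.6, 1.5)

The yellow capsule was at about (3.7, 2.3) and moved to about (1.1, 3.8).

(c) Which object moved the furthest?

the brown cylinder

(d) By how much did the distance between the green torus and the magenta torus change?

-1.5

Before: roughly 7.2 units apart; after: 5.7. That's 1.5 units closer together.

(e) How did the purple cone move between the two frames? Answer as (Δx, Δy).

(-0.5, -1.1)

The purple cone was at about (5.5, 3.9) and moved to about (5.0, 2.8).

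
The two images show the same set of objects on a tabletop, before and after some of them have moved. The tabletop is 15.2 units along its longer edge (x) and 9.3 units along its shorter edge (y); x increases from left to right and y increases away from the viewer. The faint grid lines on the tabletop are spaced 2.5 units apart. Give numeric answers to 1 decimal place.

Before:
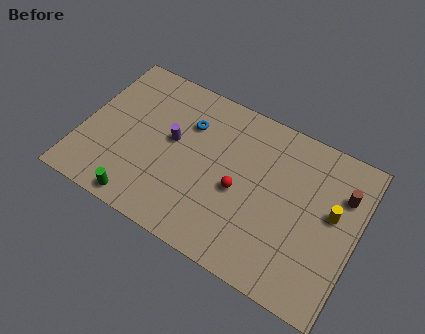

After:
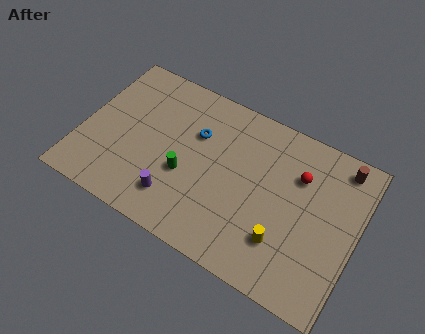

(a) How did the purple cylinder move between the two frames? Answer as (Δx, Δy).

(0.7, -3.2)

The purple cylinder was at about (4.9, 5.2) and moved to about (5.6, 2.0).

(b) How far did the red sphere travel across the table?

3.8

The red sphere was near (8.8, 4.1) before and (11.8, 6.5) after, so it travelled √(3.0² + 2.4²) ≈ 3.8 units.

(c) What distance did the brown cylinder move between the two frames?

1.5

The brown cylinder moved from about (14.2, 6.6) to (13.9, 8.1), a distance of √(0.3² + 1.5²) ≈ 1.5.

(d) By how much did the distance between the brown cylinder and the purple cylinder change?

+0.9

The distance was about 9.4 in the first image and 10.3 in the second, so they moved 0.9 units further apart.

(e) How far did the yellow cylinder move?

3.6

The yellow cylinder moved from about (13.8, 5.3) to (11.5, 2.5), a distance of √(2.3² + 2.8²) ≈ 3.6.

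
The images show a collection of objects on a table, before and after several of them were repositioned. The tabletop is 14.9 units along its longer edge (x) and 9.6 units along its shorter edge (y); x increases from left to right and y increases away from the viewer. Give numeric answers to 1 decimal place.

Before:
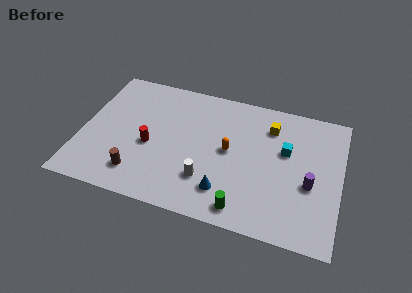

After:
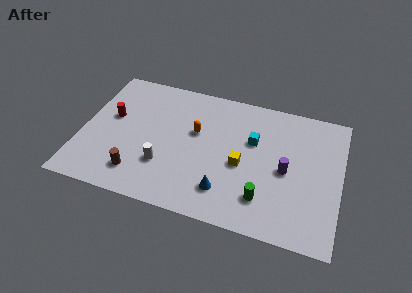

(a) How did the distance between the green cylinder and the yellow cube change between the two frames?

-3.9

Before: roughly 6.3 units apart; after: 2.4. That's 3.9 units closer together.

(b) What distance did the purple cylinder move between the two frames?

1.5

The purple cylinder moved from about (13.2, 3.9) to (11.8, 4.5), a distance of √(1.4² + 0.6²) ≈ 1.5.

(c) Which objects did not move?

the brown cylinder and the blue cone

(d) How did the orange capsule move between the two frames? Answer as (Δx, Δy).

(-2.0, 0.8)

The orange capsule was at about (8.5, 5.0) and moved to about (6.5, 5.8).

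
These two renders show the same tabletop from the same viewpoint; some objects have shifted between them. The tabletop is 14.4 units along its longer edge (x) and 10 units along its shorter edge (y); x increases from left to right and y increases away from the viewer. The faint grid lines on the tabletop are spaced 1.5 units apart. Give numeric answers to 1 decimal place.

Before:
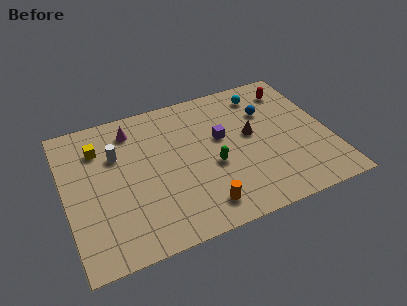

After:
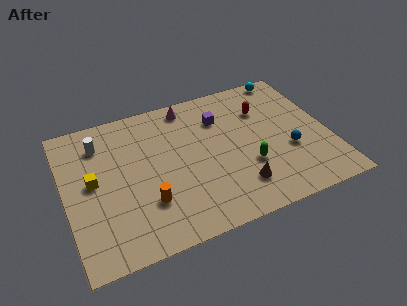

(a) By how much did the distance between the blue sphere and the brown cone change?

+1.6

The distance was about 1.8 in the first image and 3.4 in the second, so they moved 1.6 units further apart.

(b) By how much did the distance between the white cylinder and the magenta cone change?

+3.3

Before: roughly 1.8 units apart; after: 5.1. That's 3.3 units further apart.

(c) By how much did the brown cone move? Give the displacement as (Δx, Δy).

(-1.1, -3.3)

The brown cone was at about (10.2, 5.5) and moved to about (9.1, 2.2).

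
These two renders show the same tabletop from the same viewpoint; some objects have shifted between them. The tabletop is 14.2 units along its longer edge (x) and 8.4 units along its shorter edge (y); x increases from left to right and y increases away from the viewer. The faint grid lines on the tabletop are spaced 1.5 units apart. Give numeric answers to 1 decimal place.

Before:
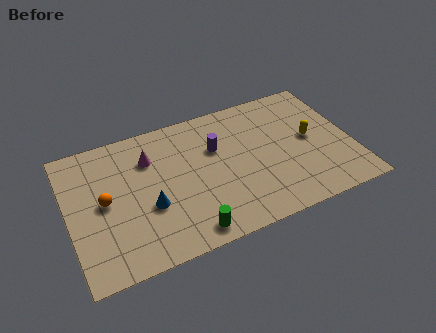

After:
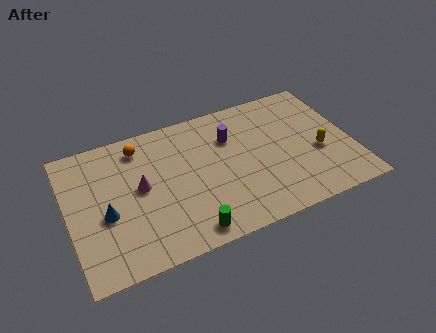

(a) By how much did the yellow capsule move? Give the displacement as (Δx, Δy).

(0.3, -1.0)

From the two frames, the yellow capsule sits at roughly (12.2, 4.4) before and (12.5, 3.4) after.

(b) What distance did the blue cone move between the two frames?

2.1

The blue cone was near (3.9, 3.2) before and (1.8, 3.5) after, so it travelled √(2.1² + 0.3²) ≈ 2.1 units.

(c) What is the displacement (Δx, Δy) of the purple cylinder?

(0.8, 0.4)

The purple cylinder started near (7.5, 5.5) and ended near (8.3, 5.9).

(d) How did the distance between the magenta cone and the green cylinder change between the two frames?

-1.3

They were about 5.3 units apart before and 4.0 after — 1.3 units closer together.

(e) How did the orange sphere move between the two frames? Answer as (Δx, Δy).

(2.0, 2.7)

The orange sphere was at about (1.8, 4.3) and moved to about (3.8, 7.0).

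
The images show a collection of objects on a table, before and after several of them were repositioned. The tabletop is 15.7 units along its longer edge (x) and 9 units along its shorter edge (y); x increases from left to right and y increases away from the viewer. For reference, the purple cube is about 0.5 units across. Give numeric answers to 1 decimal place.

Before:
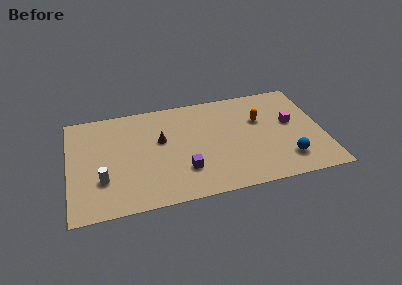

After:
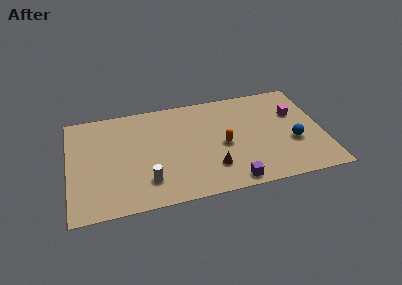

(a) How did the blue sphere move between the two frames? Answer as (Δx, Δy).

(0.5, 1.4)

The blue sphere was at about (13.3, 2.0) and moved to about (13.8, 3.4).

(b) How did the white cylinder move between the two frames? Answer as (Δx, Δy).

(2.7, -0.7)

From the two frames, the white cylinder sits at roughly (2.0, 2.8) before and (4.7, 2.1) after.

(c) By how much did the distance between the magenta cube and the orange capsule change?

+2.9

The distance was about 2.0 in the first image and 4.9 in the second, so they moved 2.9 units further apart.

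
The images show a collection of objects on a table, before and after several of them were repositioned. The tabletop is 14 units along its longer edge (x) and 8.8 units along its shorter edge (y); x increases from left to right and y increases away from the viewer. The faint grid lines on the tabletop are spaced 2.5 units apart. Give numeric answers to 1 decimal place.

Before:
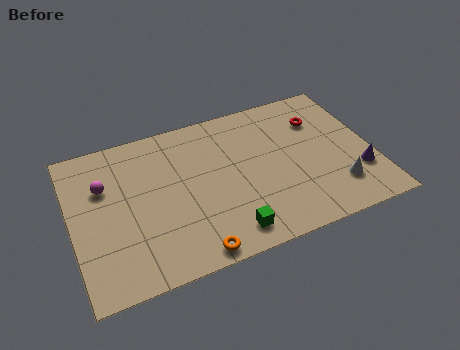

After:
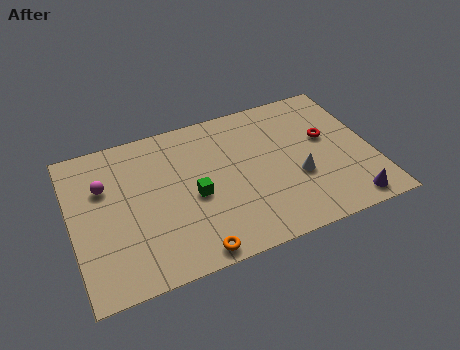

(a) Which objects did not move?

the orange torus and the magenta sphere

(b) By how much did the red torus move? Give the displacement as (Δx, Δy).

(0.2, -1.2)

The red torus was at about (11.8, 6.4) and moved to about (12.0, 5.2).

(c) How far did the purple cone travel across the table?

1.7

The purple cone moved from about (13.2, 2.6) to (12.5, 1.0), a distance of √(0.7² + 1.6²) ≈ 1.7.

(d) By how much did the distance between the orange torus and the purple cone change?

-0.9

They were about 8.2 units apart before and 7.3 after — 0.9 units closer together.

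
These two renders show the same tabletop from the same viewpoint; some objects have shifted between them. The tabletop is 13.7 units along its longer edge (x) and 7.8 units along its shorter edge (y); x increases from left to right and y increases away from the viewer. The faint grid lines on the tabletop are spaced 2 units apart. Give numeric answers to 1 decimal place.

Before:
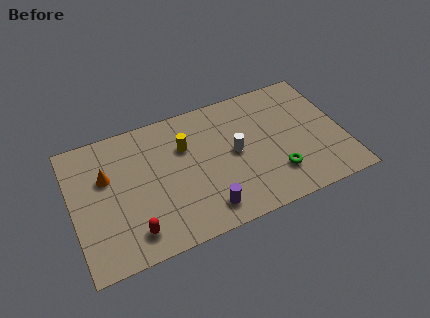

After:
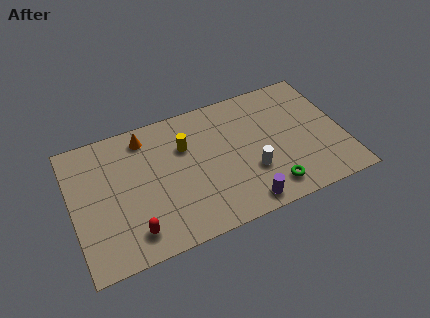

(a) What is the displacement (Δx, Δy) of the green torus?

(-0.4, -0.7)

The green torus started near (10.1, 2.0) and ended near (9.7, 1.3).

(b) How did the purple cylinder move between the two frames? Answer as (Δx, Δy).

(1.9, -0.4)

From the two frames, the purple cylinder sits at roughly (6.4, 1.3) before and (8.3, 0.9) after.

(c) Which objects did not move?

the yellow cylinder and the red capsule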